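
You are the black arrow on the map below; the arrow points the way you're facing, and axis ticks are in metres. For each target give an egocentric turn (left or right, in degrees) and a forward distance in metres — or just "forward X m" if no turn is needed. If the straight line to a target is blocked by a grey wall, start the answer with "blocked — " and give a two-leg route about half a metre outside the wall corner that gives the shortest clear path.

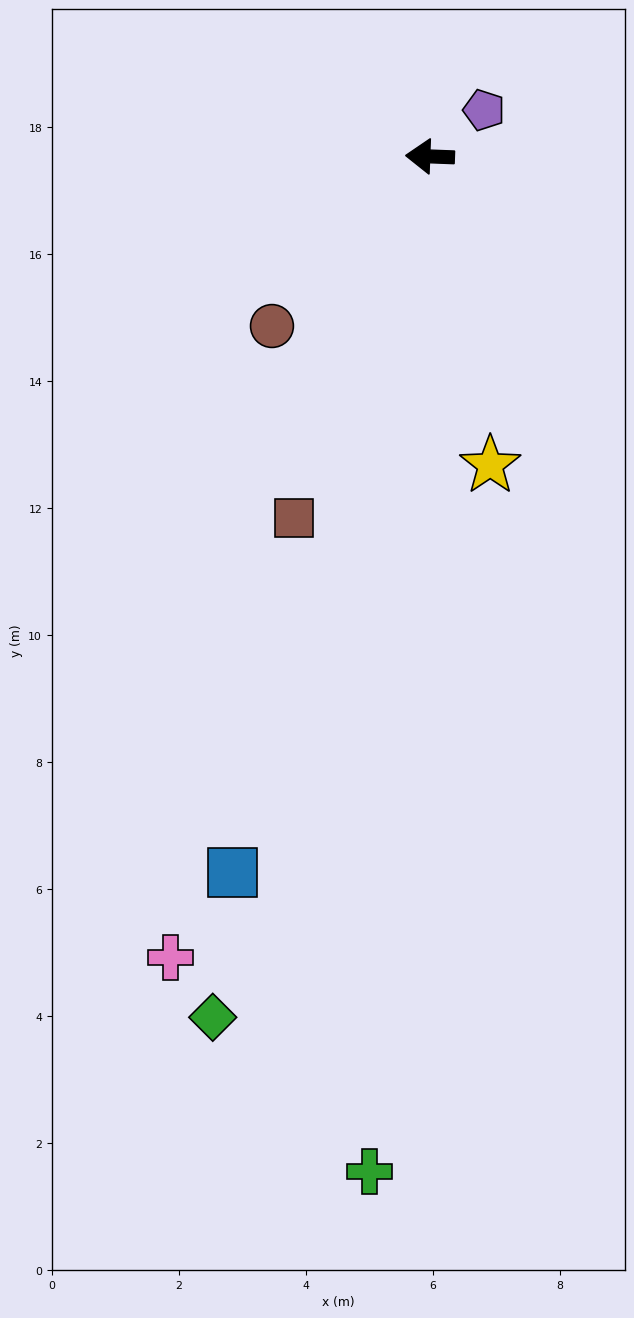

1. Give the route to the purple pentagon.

turn right 137°, forward 1.1 m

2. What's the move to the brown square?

turn left 72°, forward 6.1 m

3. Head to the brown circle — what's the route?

turn left 49°, forward 3.6 m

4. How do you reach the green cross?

turn left 89°, forward 16.0 m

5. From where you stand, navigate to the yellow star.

turn left 103°, forward 4.9 m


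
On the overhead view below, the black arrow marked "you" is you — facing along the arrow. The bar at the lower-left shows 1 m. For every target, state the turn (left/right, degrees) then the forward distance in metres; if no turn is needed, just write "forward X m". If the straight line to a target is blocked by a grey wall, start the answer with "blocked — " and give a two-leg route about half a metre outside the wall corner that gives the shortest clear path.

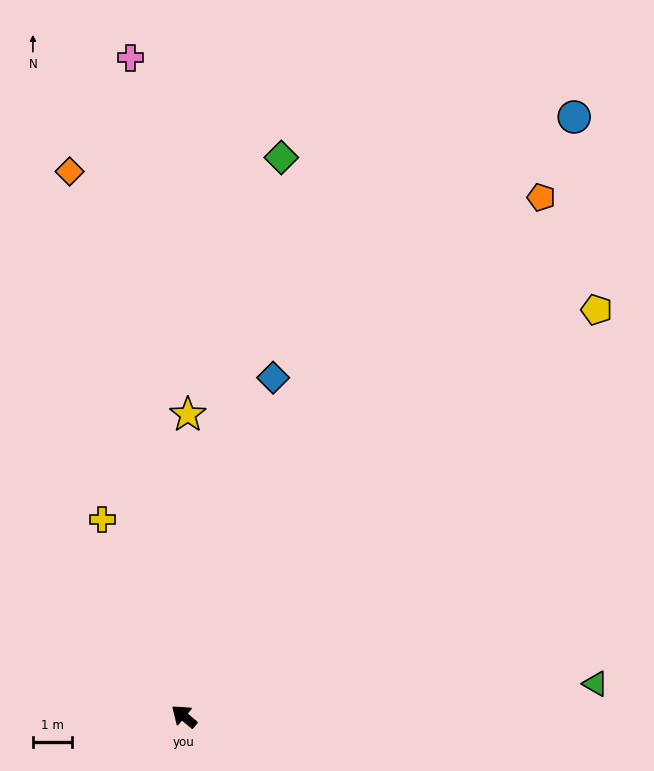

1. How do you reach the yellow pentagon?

turn right 95°, forward 14.9 m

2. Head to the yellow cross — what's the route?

turn right 27°, forward 5.5 m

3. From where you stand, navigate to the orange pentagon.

turn right 85°, forward 16.2 m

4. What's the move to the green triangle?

turn right 135°, forward 10.6 m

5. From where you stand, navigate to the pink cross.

turn right 45°, forward 17.0 m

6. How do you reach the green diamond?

turn right 60°, forward 14.6 m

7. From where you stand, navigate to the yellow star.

turn right 51°, forward 7.7 m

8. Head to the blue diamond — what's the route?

turn right 65°, forward 9.0 m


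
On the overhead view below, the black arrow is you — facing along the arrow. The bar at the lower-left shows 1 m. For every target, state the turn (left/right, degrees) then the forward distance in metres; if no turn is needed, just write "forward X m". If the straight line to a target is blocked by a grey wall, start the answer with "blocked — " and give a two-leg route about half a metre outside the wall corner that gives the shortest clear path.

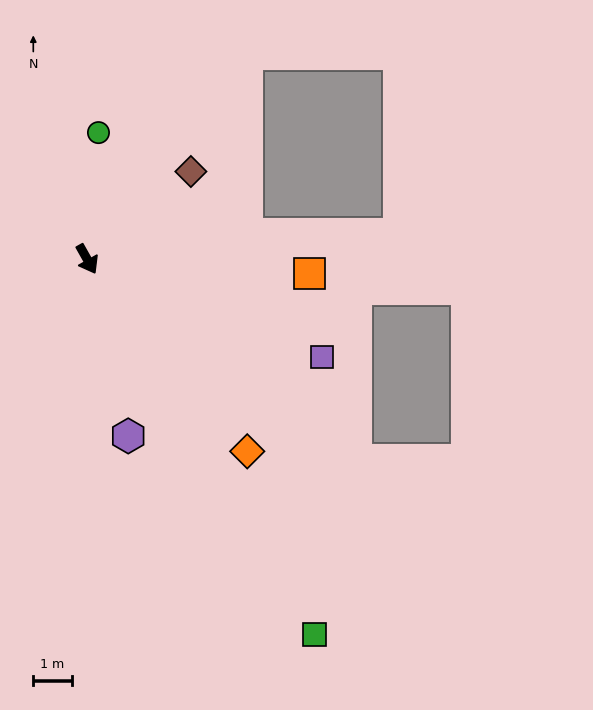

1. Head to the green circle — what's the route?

turn left 146°, forward 3.3 m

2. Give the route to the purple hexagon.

turn right 16°, forward 4.7 m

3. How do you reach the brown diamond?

turn left 101°, forward 3.5 m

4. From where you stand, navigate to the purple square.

turn left 38°, forward 6.6 m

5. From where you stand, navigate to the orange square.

turn left 57°, forward 5.8 m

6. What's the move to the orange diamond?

turn left 10°, forward 6.5 m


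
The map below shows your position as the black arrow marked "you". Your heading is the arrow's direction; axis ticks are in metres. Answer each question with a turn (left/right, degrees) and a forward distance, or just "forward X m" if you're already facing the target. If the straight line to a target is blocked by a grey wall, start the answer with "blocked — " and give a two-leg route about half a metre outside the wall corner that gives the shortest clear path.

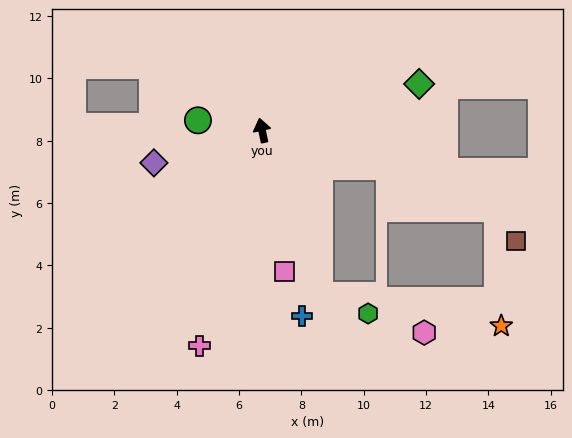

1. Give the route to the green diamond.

turn right 86°, forward 5.3 m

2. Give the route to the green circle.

turn left 69°, forward 2.1 m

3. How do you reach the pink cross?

turn left 152°, forward 7.2 m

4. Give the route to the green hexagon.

blocked — turn right 173°, forward 5.6 m, then turn left 50°, forward 1.7 m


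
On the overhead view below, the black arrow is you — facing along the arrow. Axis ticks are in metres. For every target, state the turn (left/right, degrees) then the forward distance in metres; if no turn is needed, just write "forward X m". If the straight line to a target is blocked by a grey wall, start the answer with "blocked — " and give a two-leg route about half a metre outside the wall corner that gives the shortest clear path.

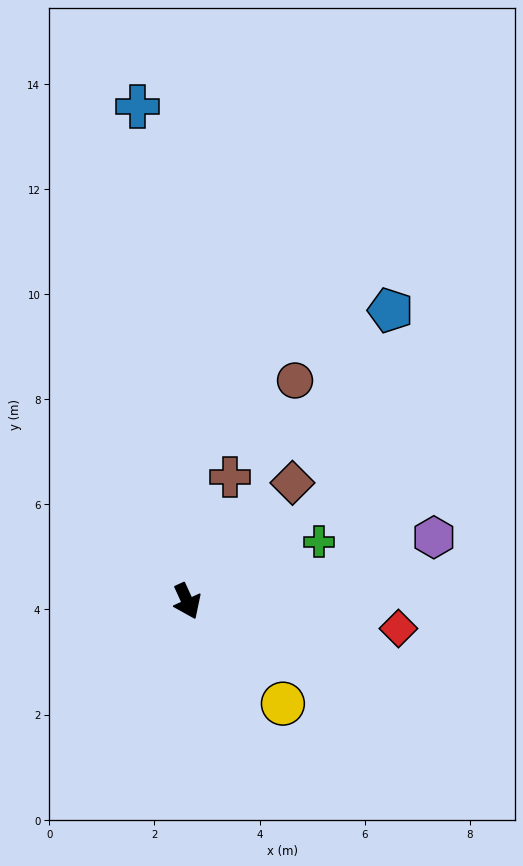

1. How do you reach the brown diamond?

turn left 114°, forward 3.0 m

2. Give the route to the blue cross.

turn left 161°, forward 9.5 m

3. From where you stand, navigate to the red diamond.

turn left 58°, forward 4.1 m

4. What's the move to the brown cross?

turn left 136°, forward 2.5 m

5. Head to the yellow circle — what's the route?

turn left 19°, forward 2.7 m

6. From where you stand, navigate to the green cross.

turn left 90°, forward 2.8 m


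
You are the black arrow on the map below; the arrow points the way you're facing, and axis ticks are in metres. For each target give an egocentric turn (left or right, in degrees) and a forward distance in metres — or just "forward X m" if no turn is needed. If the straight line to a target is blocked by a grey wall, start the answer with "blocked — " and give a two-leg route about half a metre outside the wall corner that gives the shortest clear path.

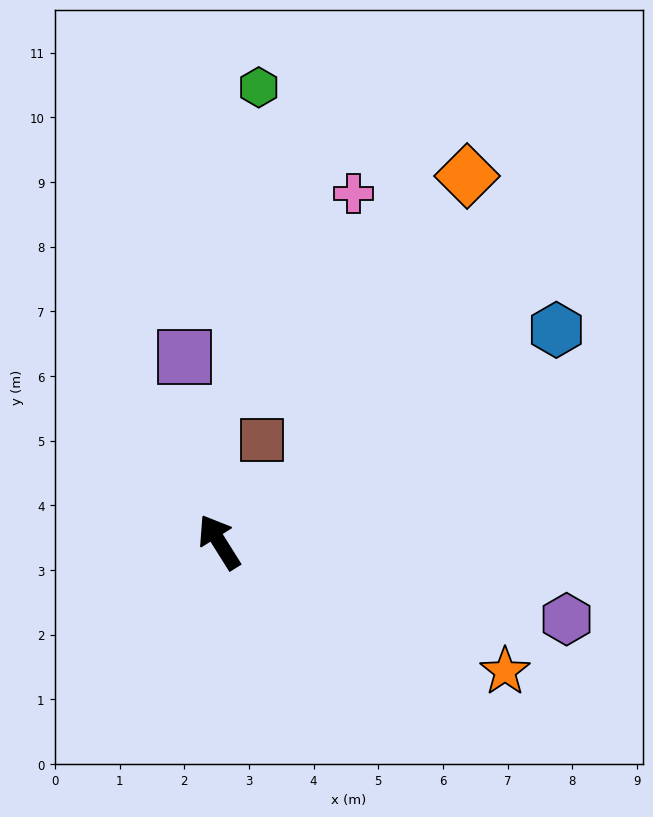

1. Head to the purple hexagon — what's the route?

turn right 135°, forward 5.5 m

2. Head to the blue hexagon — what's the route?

turn right 90°, forward 6.2 m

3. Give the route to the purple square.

turn right 21°, forward 2.9 m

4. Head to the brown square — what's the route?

turn right 55°, forward 1.7 m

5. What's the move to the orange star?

turn right 146°, forward 4.9 m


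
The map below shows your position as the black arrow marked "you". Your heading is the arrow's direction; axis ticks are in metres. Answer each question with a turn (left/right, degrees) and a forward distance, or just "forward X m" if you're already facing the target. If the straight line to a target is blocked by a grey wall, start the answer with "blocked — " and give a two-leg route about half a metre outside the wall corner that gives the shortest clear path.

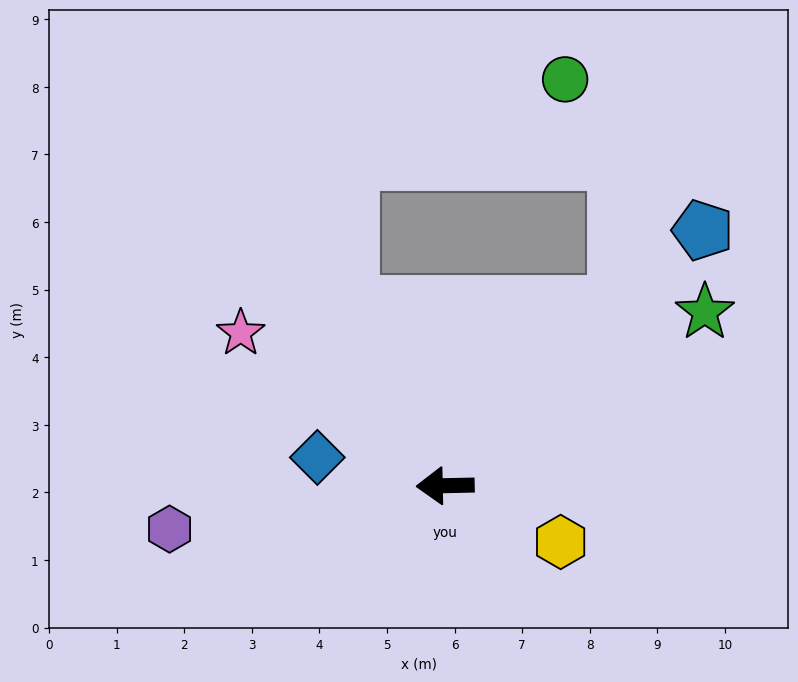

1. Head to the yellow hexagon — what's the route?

turn left 153°, forward 1.9 m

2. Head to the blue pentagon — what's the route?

turn right 136°, forward 5.4 m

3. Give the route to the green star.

turn right 147°, forward 4.6 m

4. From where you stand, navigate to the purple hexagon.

turn left 8°, forward 4.1 m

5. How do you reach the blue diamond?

turn right 14°, forward 1.9 m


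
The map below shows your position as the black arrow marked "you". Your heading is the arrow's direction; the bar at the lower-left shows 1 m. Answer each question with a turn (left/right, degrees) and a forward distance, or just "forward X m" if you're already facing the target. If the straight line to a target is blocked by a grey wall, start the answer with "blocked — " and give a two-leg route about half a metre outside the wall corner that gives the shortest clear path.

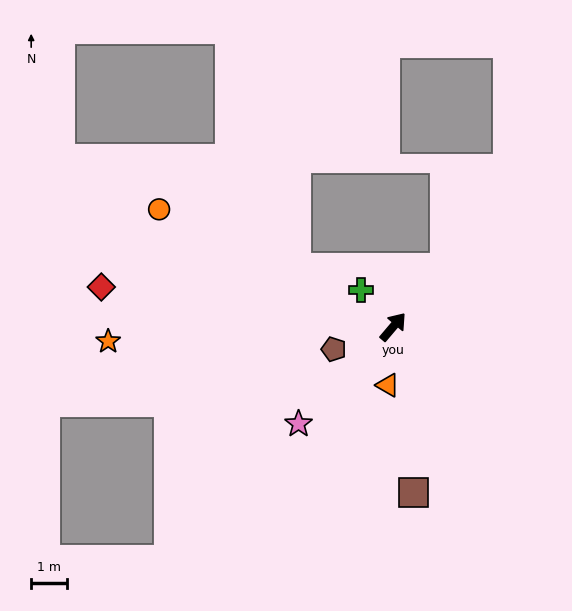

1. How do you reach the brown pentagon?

turn left 151°, forward 1.8 m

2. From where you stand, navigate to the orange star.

turn left 133°, forward 8.1 m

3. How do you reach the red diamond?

turn left 123°, forward 8.3 m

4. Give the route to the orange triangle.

turn right 145°, forward 1.7 m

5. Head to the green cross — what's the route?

turn left 82°, forward 1.4 m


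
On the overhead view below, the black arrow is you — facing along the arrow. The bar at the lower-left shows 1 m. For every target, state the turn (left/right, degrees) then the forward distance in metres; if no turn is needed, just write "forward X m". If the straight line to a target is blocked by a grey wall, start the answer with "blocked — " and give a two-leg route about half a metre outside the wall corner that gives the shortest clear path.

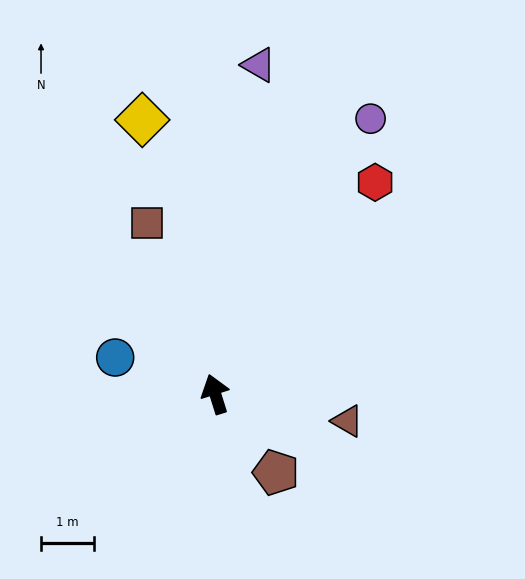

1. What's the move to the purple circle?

turn right 47°, forward 6.0 m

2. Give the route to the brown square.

turn left 4°, forward 3.5 m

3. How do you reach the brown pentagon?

turn right 160°, forward 1.9 m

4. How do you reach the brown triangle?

turn right 119°, forward 2.5 m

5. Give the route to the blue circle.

turn left 53°, forward 2.0 m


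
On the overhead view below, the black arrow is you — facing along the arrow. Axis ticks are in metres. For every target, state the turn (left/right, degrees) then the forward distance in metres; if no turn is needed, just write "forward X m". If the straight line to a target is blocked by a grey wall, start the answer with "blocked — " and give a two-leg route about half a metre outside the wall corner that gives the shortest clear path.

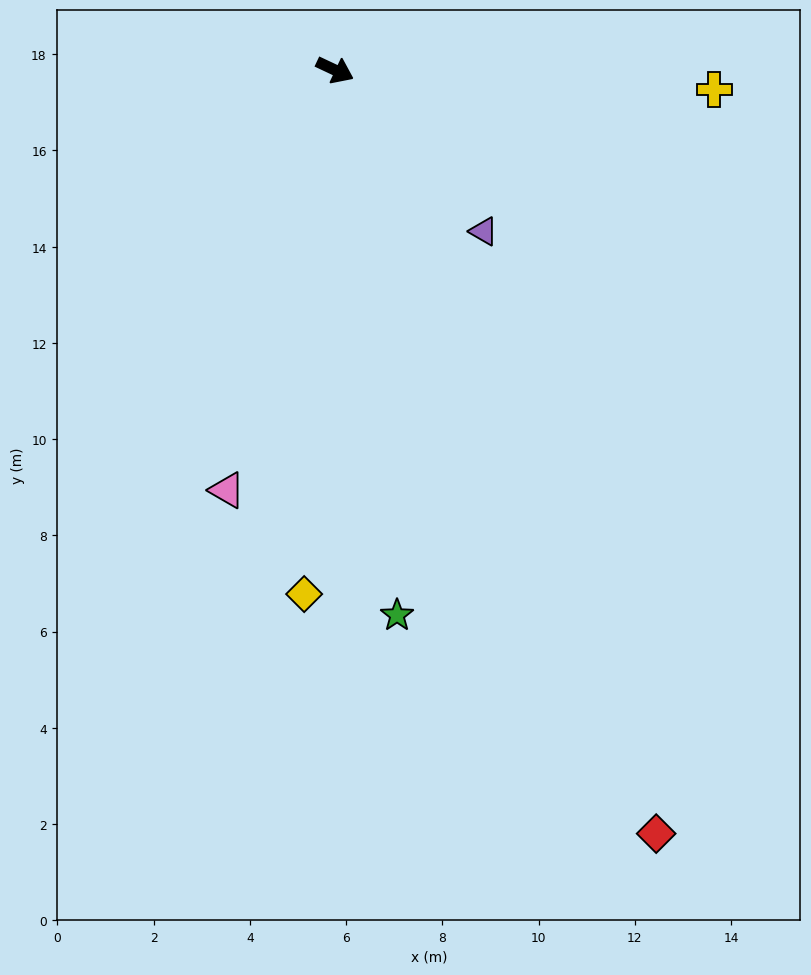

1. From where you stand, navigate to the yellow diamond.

turn right 68°, forward 10.9 m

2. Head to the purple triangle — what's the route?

turn right 22°, forward 4.6 m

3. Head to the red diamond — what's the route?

turn right 42°, forward 17.2 m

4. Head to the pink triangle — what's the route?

turn right 79°, forward 9.0 m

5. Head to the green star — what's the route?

turn right 58°, forward 11.4 m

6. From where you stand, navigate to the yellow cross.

turn left 22°, forward 7.9 m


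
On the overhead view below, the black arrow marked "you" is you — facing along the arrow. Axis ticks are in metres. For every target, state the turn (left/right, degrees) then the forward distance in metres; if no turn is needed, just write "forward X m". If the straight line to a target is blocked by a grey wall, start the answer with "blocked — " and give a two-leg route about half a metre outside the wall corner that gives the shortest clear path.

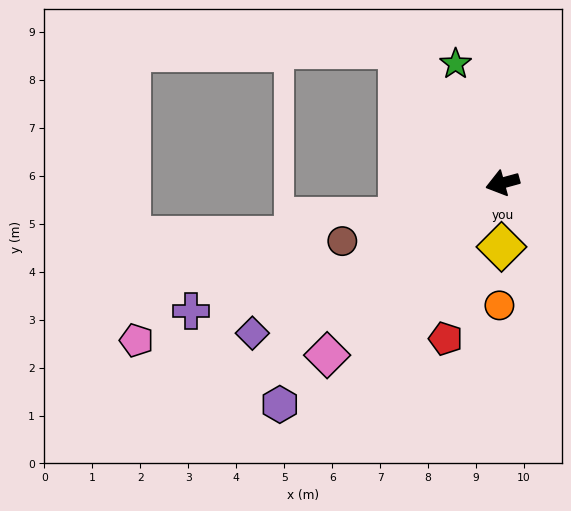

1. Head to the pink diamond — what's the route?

turn left 29°, forward 5.1 m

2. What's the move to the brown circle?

turn left 5°, forward 3.6 m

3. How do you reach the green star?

turn right 84°, forward 2.7 m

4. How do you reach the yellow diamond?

turn left 74°, forward 1.3 m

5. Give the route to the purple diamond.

turn left 16°, forward 6.1 m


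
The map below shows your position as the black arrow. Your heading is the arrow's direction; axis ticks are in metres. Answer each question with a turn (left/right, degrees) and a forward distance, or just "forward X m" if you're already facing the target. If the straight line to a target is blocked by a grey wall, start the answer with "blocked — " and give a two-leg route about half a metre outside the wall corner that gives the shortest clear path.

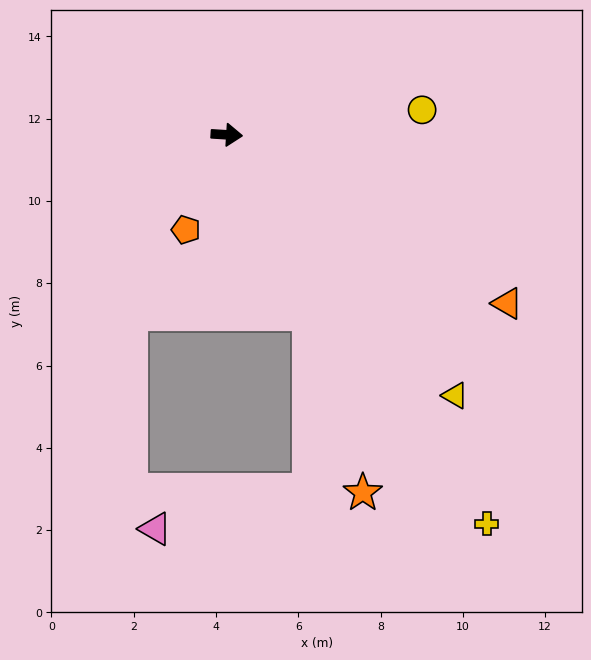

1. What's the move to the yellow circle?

turn left 11°, forward 4.8 m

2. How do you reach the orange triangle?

turn right 27°, forward 8.0 m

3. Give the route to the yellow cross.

turn right 53°, forward 11.4 m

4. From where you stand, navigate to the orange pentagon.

turn right 110°, forward 2.5 m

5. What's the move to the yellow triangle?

turn right 45°, forward 8.4 m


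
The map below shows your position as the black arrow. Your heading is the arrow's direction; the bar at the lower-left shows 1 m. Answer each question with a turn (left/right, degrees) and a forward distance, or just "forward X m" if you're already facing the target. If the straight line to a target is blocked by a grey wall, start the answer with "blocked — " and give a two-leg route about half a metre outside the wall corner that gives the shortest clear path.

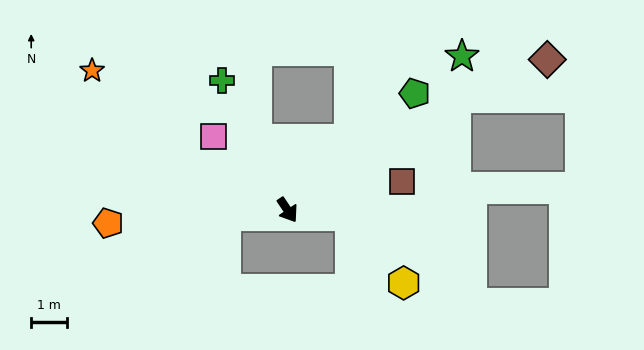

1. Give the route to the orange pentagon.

turn right 120°, forward 5.1 m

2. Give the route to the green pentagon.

turn left 99°, forward 4.9 m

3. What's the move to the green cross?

turn left 173°, forward 4.1 m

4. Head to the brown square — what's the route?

turn left 70°, forward 3.3 m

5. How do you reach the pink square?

turn right 169°, forward 2.9 m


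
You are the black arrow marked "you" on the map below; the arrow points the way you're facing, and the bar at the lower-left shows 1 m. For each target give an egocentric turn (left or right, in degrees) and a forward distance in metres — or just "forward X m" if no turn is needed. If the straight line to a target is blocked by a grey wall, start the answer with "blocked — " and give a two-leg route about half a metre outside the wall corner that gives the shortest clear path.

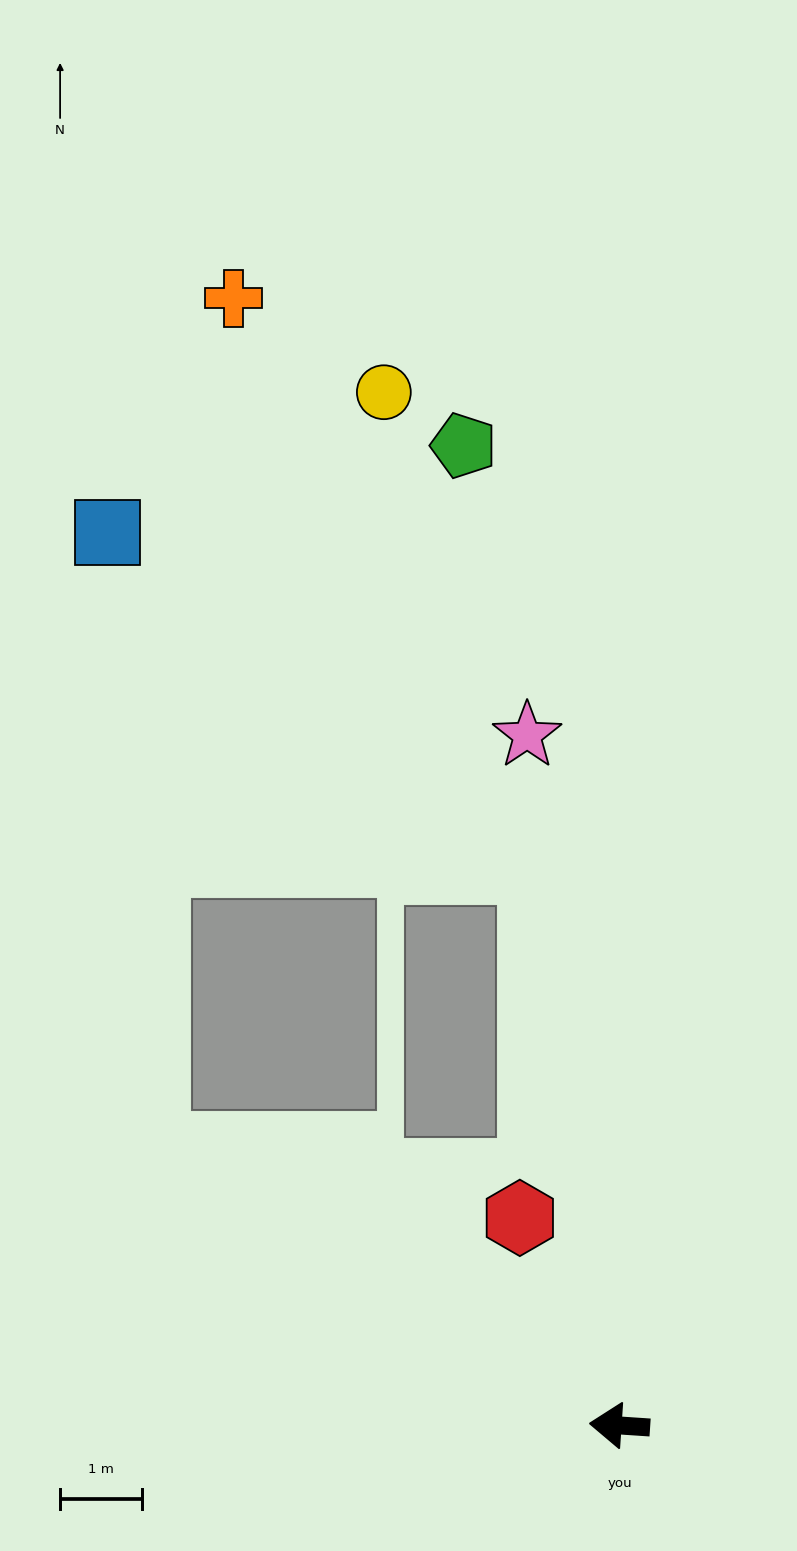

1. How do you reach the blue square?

blocked — turn right 27°, forward 6.6 m, then turn right 55°, forward 7.5 m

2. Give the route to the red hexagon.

turn right 61°, forward 2.8 m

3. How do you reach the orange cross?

blocked — turn right 77°, forward 6.8 m, then turn left 18°, forward 7.8 m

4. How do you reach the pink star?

turn right 79°, forward 8.5 m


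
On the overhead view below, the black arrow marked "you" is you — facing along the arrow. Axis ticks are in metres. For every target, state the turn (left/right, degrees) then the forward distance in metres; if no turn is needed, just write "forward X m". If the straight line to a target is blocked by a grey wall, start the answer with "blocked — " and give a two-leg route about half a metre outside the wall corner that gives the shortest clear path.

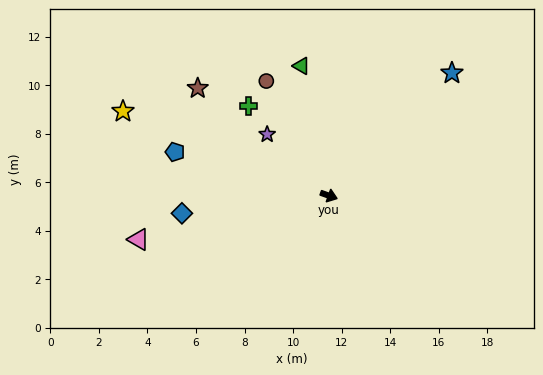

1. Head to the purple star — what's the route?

turn left 155°, forward 3.6 m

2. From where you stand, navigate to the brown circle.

turn left 138°, forward 5.4 m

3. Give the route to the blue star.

turn left 64°, forward 7.2 m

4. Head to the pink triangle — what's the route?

turn right 148°, forward 8.0 m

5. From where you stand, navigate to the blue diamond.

turn right 154°, forward 6.1 m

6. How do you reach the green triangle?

turn left 122°, forward 5.5 m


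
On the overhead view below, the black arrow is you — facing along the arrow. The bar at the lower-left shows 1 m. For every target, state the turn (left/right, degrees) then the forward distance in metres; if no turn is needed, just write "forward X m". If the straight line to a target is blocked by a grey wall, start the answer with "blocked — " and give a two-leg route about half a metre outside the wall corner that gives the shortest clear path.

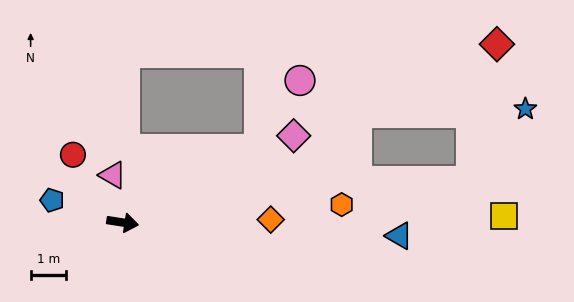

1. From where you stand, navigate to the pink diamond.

turn left 36°, forward 5.5 m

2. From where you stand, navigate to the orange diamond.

turn left 10°, forward 4.2 m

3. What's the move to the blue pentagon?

turn left 171°, forward 2.1 m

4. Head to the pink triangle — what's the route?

turn left 111°, forward 1.4 m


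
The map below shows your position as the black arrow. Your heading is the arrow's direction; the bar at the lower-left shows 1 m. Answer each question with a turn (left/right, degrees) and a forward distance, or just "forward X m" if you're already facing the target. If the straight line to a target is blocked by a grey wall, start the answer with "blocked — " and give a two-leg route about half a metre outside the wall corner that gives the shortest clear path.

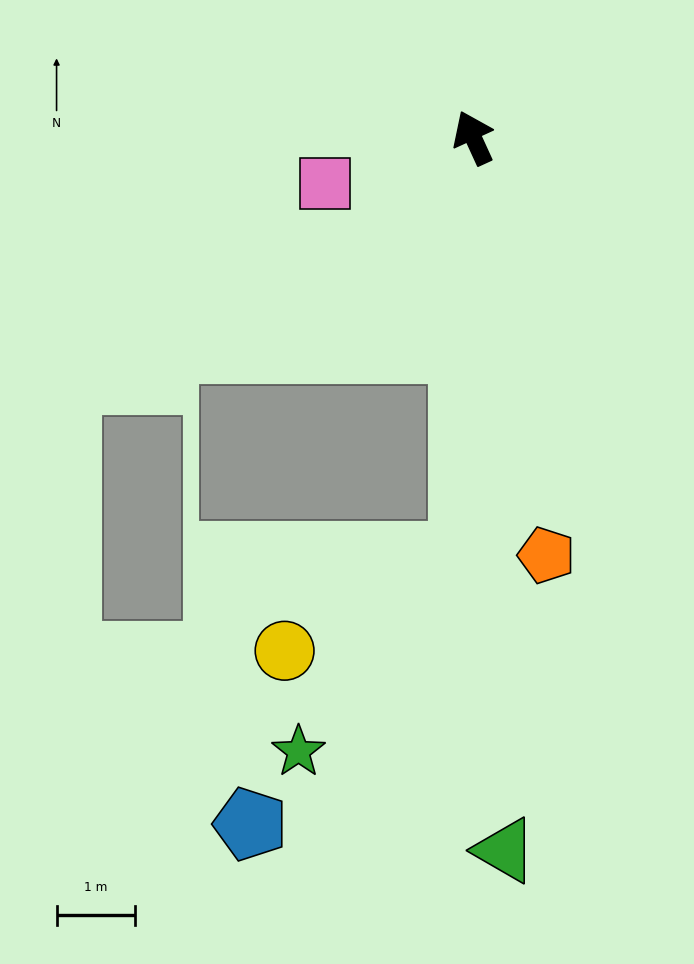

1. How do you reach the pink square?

turn left 83°, forward 2.0 m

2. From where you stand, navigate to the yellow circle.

blocked — turn left 154°, forward 5.3 m, then turn right 60°, forward 2.6 m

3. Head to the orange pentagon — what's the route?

turn left 165°, forward 5.4 m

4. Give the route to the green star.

blocked — turn left 154°, forward 5.3 m, then turn right 38°, forward 3.3 m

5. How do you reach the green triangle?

turn left 158°, forward 9.1 m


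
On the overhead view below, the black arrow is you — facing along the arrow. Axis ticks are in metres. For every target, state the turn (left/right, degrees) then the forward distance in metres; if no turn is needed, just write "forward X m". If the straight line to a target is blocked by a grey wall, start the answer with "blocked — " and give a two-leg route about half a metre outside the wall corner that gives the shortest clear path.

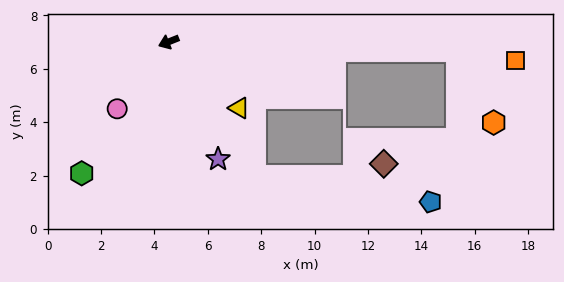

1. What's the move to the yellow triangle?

turn left 115°, forward 3.6 m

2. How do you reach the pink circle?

turn left 31°, forward 3.2 m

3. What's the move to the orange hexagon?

blocked — turn left 156°, forward 10.8 m, then turn right 60°, forward 3.0 m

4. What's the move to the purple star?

turn left 91°, forward 4.8 m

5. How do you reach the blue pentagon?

blocked — turn left 101°, forward 6.0 m, then turn left 49°, forward 6.7 m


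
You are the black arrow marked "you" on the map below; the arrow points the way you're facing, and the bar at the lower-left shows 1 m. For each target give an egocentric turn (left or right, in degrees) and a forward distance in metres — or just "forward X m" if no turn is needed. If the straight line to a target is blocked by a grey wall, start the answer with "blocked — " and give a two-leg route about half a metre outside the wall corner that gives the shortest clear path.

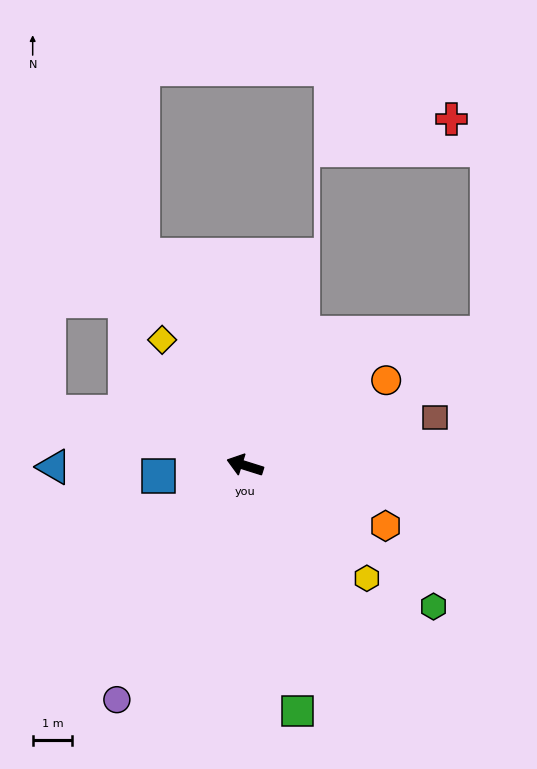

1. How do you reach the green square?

turn left 119°, forward 6.4 m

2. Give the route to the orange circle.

turn right 131°, forward 4.2 m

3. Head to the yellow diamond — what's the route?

turn right 39°, forward 3.8 m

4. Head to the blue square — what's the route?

turn left 24°, forward 2.2 m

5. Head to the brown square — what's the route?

turn right 148°, forward 5.0 m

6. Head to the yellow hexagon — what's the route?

turn left 155°, forward 4.2 m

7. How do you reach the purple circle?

turn left 79°, forward 6.8 m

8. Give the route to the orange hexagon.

turn left 174°, forward 3.9 m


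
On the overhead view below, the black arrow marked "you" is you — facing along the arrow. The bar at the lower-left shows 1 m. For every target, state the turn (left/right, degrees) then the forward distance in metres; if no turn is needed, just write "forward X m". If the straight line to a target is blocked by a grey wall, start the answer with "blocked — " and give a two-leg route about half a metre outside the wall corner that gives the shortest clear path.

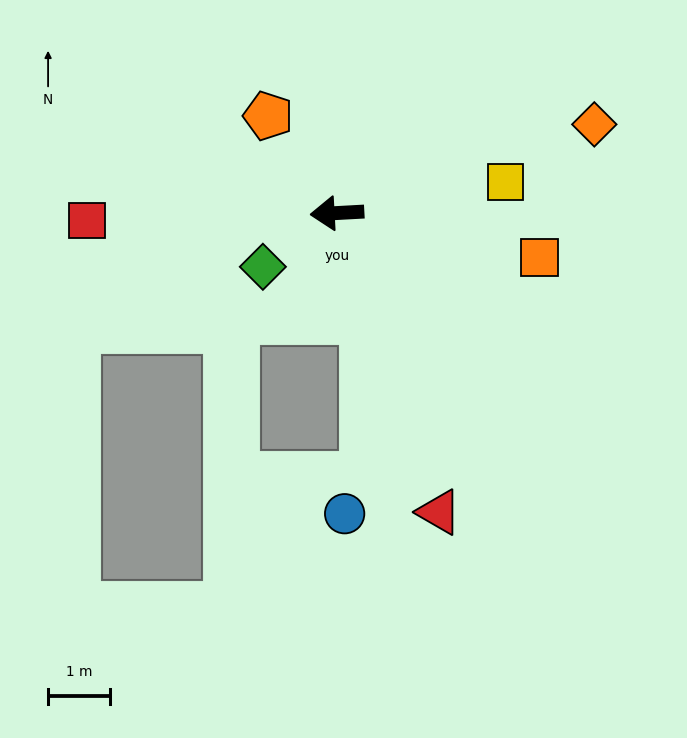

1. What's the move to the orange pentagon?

turn right 58°, forward 1.9 m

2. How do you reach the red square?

forward 4.0 m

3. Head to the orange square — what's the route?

turn left 164°, forward 3.3 m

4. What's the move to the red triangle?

turn left 106°, forward 5.1 m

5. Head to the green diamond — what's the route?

turn left 33°, forward 1.5 m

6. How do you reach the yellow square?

turn right 173°, forward 2.8 m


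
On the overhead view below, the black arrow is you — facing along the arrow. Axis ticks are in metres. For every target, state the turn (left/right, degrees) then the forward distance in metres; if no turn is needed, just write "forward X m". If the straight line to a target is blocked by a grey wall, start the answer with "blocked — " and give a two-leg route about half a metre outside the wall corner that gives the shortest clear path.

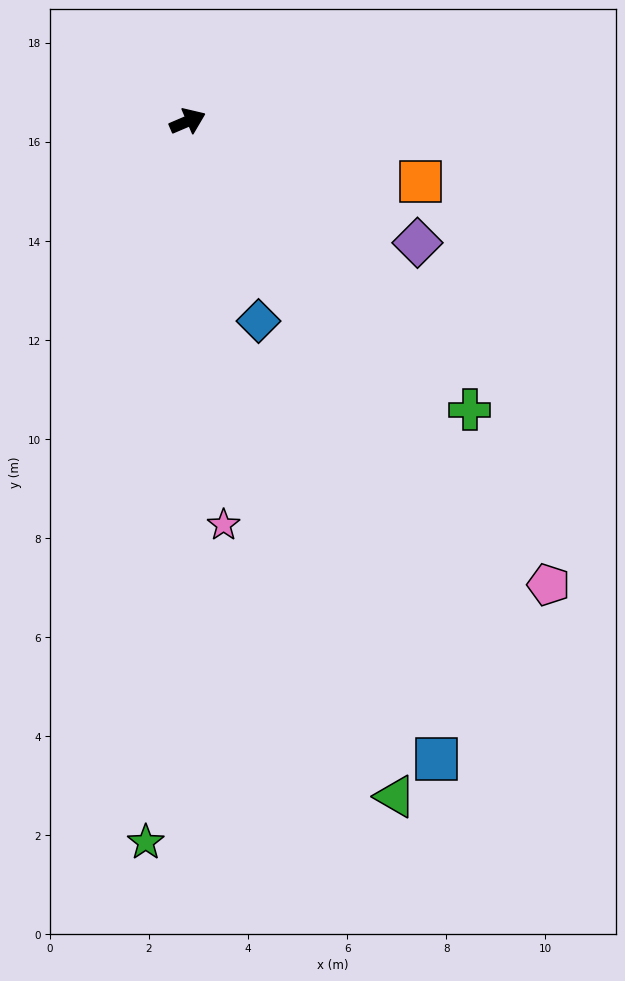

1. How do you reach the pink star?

turn right 108°, forward 8.2 m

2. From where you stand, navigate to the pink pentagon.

turn right 75°, forward 11.9 m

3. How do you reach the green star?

turn right 116°, forward 14.6 m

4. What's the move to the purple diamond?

turn right 51°, forward 5.2 m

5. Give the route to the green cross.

turn right 69°, forward 8.1 m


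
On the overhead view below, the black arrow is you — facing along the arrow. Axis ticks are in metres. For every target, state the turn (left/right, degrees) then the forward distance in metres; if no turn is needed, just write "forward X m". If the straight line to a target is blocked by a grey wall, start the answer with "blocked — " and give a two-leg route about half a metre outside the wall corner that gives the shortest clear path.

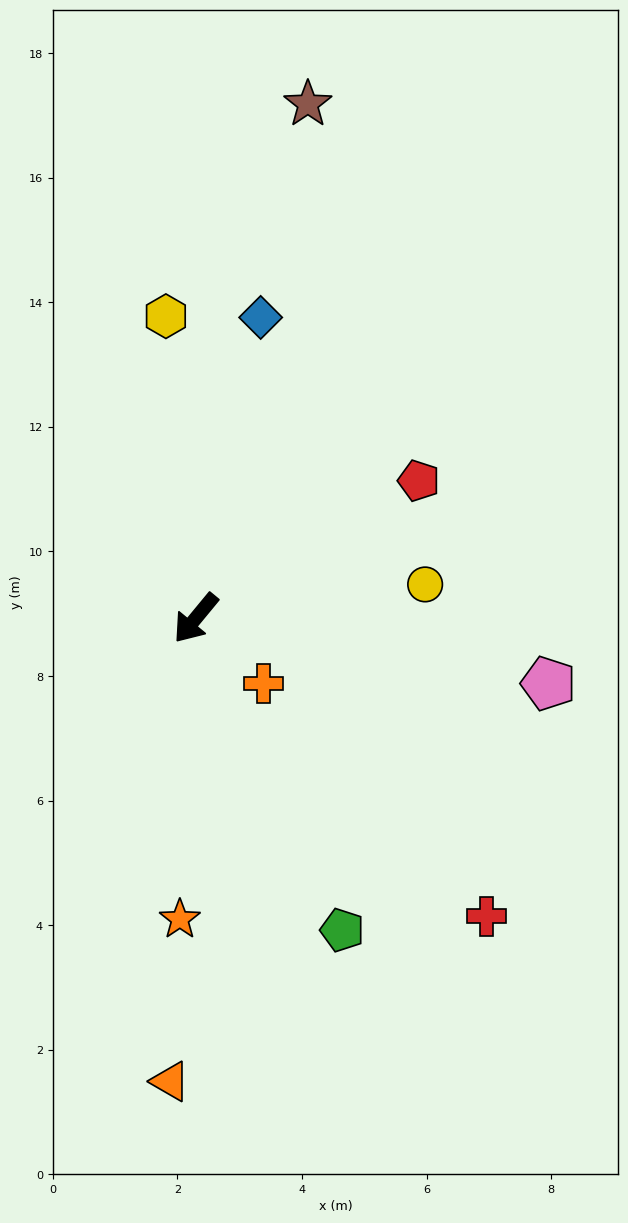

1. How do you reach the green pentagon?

turn left 65°, forward 5.5 m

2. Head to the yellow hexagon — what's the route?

turn right 135°, forward 4.9 m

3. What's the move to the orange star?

turn left 37°, forward 4.8 m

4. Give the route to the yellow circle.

turn left 138°, forward 3.7 m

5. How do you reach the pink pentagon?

turn left 119°, forward 5.8 m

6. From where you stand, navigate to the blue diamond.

turn right 153°, forward 4.9 m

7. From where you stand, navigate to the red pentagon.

turn left 161°, forward 4.2 m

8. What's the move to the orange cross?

turn left 86°, forward 1.5 m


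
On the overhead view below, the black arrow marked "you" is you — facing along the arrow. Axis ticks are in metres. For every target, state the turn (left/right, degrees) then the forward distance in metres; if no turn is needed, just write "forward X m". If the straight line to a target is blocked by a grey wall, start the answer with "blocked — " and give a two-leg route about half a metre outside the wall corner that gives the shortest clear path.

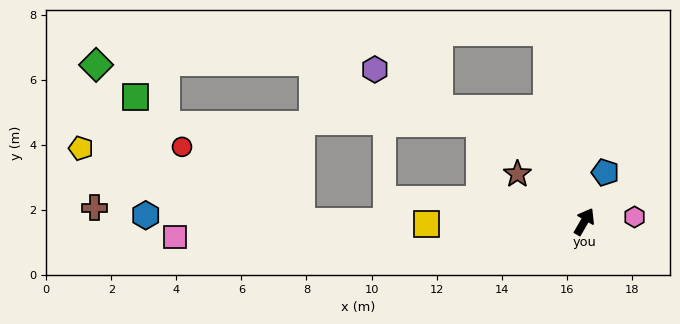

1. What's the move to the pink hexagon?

turn right 55°, forward 1.5 m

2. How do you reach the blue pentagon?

turn left 7°, forward 1.6 m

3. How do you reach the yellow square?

turn left 121°, forward 4.9 m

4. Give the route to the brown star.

turn left 85°, forward 2.5 m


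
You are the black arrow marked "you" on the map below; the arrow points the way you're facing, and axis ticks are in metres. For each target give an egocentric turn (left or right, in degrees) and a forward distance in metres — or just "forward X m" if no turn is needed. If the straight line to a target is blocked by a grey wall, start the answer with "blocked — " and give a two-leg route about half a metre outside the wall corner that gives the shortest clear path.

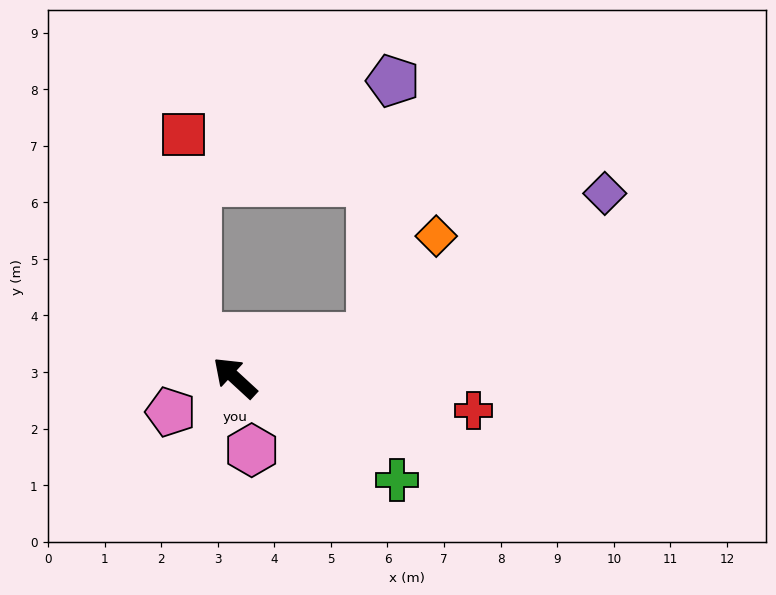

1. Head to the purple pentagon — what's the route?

blocked — turn right 120°, forward 2.5 m, then turn left 68°, forward 4.5 m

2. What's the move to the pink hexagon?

turn left 146°, forward 1.3 m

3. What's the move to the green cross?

turn right 170°, forward 3.4 m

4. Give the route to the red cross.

turn right 145°, forward 4.3 m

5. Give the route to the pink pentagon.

turn left 71°, forward 1.3 m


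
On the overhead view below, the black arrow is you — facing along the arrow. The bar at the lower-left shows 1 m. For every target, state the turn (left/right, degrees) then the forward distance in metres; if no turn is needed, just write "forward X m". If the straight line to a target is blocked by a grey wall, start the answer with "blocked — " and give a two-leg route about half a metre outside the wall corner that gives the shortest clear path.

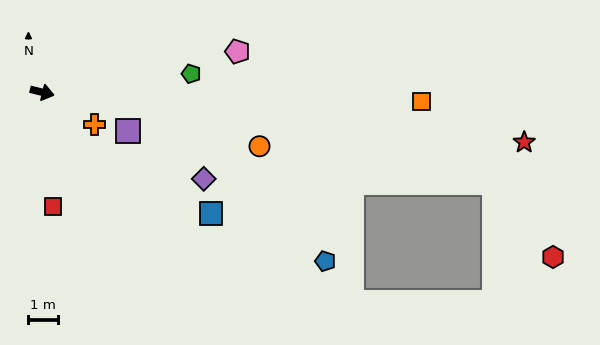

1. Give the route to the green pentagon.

turn left 21°, forward 5.1 m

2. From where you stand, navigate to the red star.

turn left 8°, forward 16.4 m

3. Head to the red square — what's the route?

turn right 71°, forward 3.9 m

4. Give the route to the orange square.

turn left 13°, forward 12.8 m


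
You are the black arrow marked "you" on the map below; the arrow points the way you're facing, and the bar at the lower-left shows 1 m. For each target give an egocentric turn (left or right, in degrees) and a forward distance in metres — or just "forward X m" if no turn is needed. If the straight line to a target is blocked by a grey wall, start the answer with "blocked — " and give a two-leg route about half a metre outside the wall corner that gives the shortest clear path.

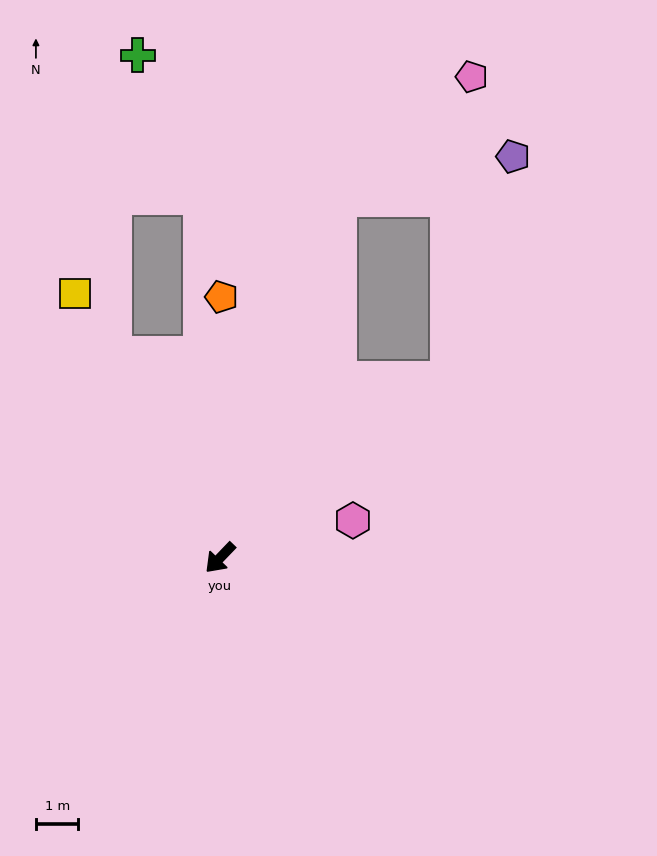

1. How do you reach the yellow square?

turn right 107°, forward 7.1 m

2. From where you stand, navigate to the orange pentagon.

turn right 136°, forward 6.1 m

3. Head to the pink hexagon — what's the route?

turn left 150°, forward 3.2 m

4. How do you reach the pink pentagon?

blocked — turn right 154°, forward 8.9 m, then turn right 30°, forward 4.3 m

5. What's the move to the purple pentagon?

blocked — turn left 172°, forward 6.8 m, then turn left 36°, forward 5.5 m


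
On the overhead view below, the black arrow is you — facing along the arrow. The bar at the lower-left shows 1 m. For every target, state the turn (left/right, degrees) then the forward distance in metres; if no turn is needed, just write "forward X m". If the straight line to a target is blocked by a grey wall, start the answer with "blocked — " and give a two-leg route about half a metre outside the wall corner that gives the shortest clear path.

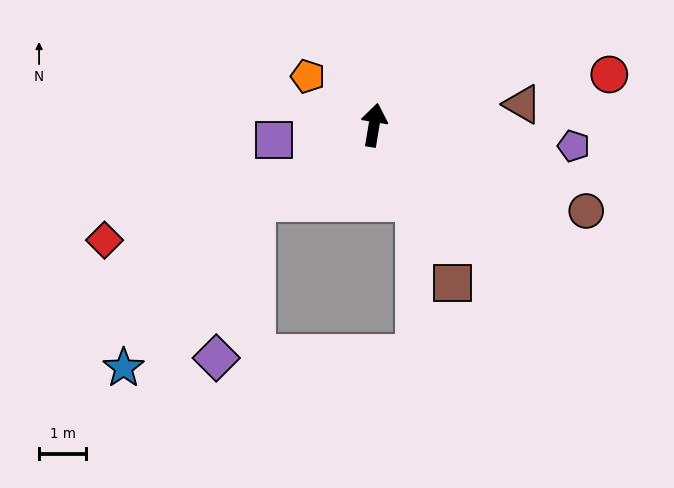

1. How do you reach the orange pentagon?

turn left 63°, forward 1.7 m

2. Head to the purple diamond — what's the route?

blocked — turn left 132°, forward 3.0 m, then turn left 43°, forward 3.4 m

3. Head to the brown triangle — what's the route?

turn right 73°, forward 3.2 m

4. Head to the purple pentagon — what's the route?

turn right 87°, forward 4.3 m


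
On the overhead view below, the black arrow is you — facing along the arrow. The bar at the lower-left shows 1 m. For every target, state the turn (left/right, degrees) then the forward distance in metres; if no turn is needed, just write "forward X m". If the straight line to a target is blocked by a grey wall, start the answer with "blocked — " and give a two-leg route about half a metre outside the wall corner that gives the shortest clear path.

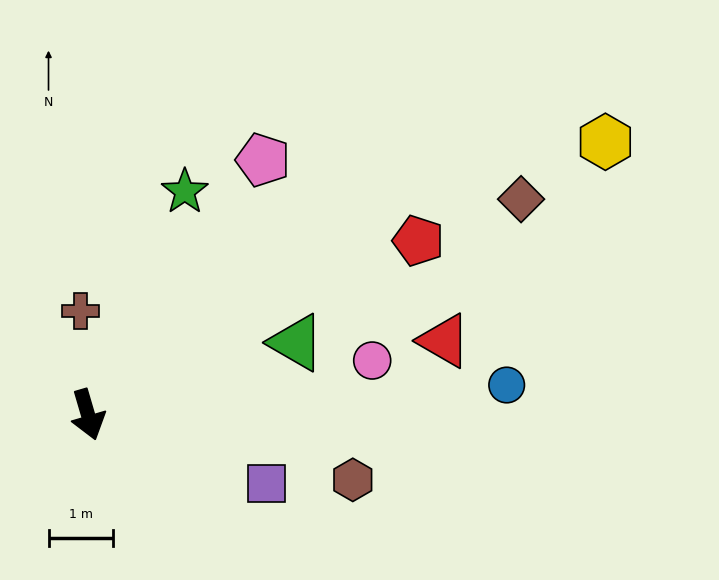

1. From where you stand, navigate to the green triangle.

turn left 93°, forward 3.4 m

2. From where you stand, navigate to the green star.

turn left 140°, forward 3.8 m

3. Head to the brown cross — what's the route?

turn left 168°, forward 1.6 m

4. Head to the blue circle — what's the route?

turn left 78°, forward 6.5 m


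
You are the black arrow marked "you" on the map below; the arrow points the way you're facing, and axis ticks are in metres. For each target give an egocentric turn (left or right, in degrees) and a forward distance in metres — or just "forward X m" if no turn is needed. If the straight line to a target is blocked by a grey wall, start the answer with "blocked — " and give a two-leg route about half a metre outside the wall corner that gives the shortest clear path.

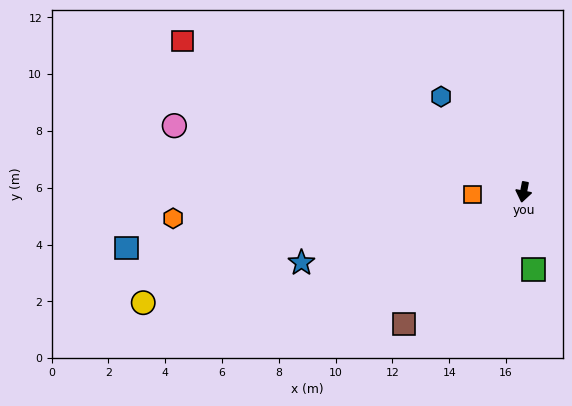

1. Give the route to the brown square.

turn right 31°, forward 6.3 m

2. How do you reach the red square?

turn right 103°, forward 13.1 m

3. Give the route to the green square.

turn left 18°, forward 2.7 m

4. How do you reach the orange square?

turn right 77°, forward 1.8 m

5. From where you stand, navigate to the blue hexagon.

turn right 128°, forward 4.4 m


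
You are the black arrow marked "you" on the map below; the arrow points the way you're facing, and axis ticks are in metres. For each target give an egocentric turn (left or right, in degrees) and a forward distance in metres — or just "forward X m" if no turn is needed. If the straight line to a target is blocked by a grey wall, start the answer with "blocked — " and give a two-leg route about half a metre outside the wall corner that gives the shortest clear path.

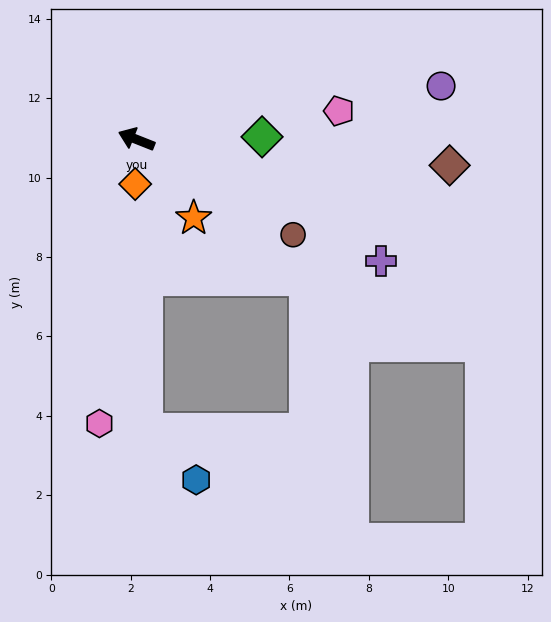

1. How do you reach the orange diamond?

turn left 110°, forward 1.1 m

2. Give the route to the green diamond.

turn right 157°, forward 3.2 m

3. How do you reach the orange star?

turn left 148°, forward 2.5 m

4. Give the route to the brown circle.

turn left 170°, forward 4.6 m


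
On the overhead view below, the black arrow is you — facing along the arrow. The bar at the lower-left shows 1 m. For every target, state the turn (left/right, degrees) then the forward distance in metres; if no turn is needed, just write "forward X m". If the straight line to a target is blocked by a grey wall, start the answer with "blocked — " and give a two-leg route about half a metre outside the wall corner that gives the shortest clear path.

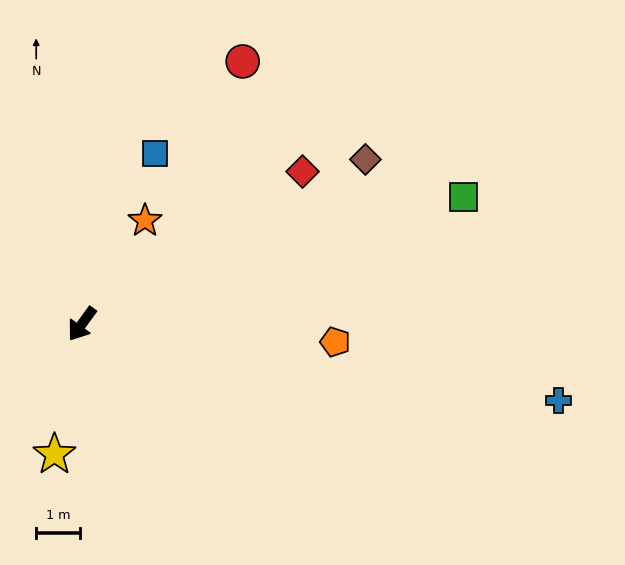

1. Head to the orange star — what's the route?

turn right 175°, forward 2.8 m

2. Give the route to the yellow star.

turn left 24°, forward 3.1 m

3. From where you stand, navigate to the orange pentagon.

turn left 122°, forward 5.9 m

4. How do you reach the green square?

turn left 144°, forward 9.3 m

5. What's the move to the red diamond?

turn left 161°, forward 6.2 m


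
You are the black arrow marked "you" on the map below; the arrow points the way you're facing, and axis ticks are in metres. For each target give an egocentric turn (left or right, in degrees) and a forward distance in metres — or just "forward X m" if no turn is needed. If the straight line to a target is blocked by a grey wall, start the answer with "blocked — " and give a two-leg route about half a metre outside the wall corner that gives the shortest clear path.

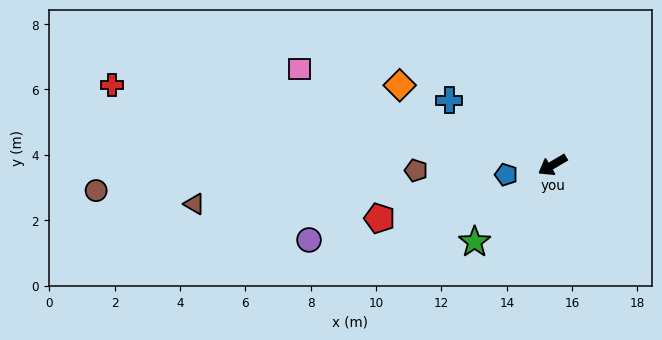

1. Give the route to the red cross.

turn right 41°, forward 13.7 m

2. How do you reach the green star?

turn left 14°, forward 3.3 m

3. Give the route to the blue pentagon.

turn right 19°, forward 1.4 m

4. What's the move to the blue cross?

turn right 63°, forward 3.7 m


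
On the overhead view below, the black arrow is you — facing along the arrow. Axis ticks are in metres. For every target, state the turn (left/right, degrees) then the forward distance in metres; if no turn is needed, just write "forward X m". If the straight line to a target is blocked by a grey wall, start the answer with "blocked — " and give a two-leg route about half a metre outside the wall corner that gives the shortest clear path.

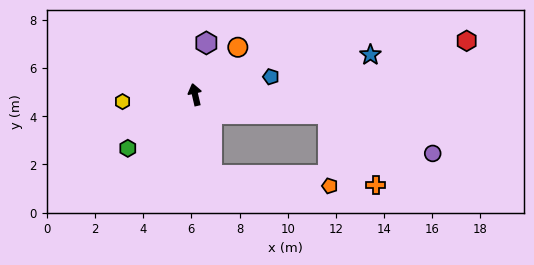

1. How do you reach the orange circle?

turn right 55°, forward 2.6 m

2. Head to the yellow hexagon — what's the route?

turn left 83°, forward 3.0 m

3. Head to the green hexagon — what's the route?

turn left 116°, forward 3.6 m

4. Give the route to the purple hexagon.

turn right 25°, forward 2.2 m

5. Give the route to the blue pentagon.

turn right 90°, forward 3.2 m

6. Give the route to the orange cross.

blocked — turn right 111°, forward 5.6 m, then turn right 48°, forward 3.6 m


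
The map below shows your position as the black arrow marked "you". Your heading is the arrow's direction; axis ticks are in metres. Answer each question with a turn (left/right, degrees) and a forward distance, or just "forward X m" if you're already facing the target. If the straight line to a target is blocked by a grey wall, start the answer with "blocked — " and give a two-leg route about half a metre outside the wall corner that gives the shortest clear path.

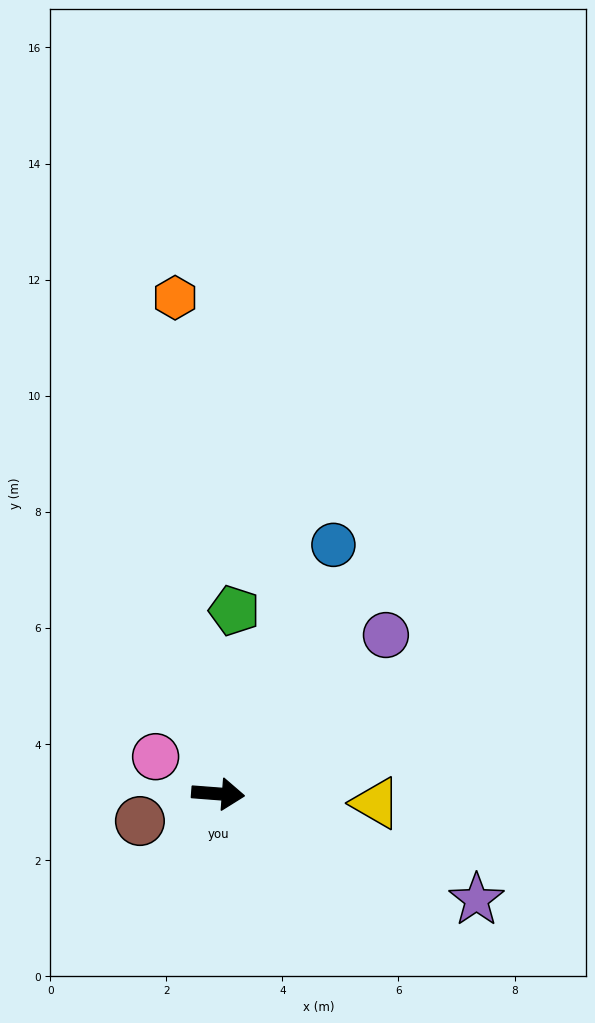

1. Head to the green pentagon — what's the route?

turn left 89°, forward 3.2 m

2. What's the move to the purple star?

turn right 18°, forward 4.8 m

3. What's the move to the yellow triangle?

forward 2.7 m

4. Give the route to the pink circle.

turn left 154°, forward 1.3 m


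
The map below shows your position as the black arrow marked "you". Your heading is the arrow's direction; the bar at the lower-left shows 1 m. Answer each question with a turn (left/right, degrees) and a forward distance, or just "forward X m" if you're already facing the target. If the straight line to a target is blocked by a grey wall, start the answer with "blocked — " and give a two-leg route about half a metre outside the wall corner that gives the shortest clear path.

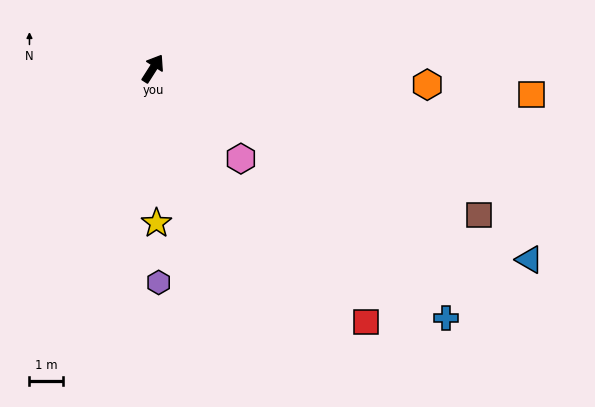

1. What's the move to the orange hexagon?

turn right 61°, forward 8.2 m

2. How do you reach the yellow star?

turn right 146°, forward 4.6 m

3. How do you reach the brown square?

turn right 82°, forward 10.6 m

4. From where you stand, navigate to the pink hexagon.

turn right 103°, forward 3.7 m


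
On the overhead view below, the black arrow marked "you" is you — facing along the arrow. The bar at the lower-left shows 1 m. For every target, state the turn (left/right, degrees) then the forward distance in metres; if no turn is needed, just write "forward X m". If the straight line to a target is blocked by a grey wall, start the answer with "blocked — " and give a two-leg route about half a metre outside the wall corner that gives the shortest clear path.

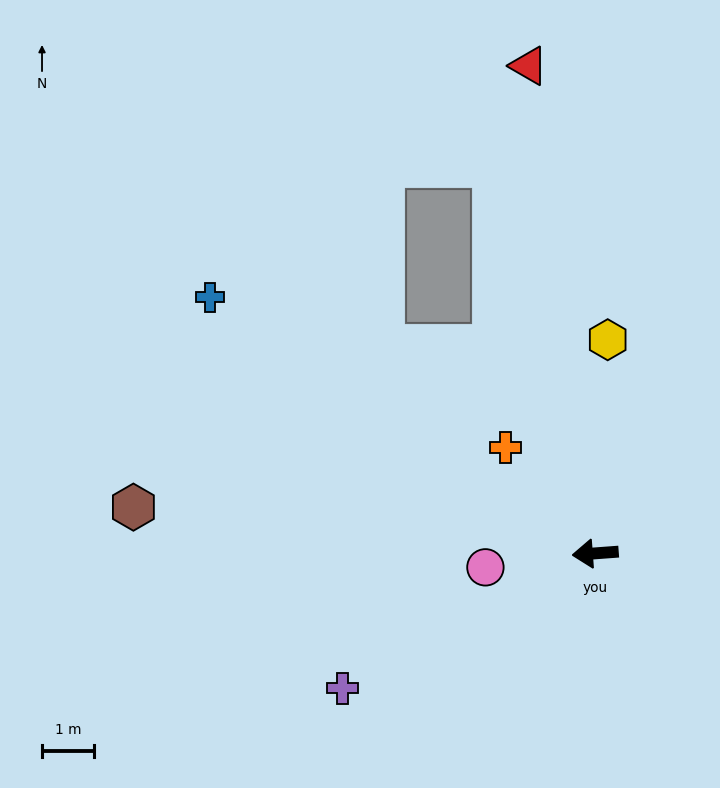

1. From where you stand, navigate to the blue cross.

turn right 38°, forward 9.0 m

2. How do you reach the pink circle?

turn left 3°, forward 2.1 m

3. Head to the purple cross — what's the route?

turn left 24°, forward 5.6 m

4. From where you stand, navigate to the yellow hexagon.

turn right 98°, forward 4.1 m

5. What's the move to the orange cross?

turn right 54°, forward 2.7 m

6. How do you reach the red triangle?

turn right 86°, forward 9.5 m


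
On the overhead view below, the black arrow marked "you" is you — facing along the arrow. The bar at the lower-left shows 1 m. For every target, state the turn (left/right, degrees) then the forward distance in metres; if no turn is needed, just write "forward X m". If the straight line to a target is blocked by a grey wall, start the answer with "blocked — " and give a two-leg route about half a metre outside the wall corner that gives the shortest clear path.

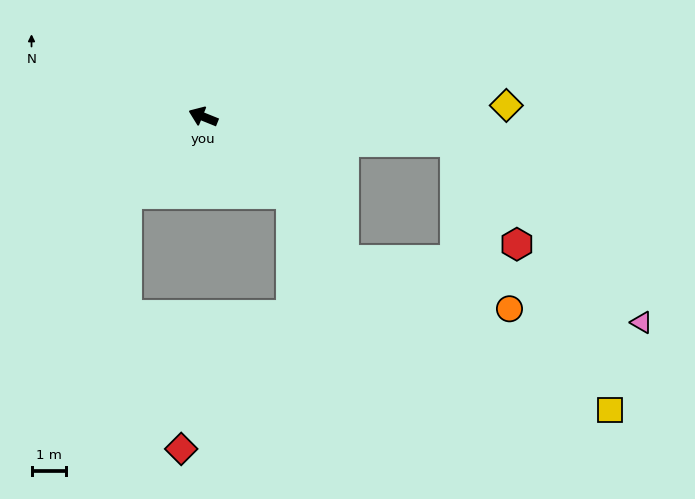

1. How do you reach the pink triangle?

blocked — turn right 164°, forward 7.3 m, then turn right 38°, forward 7.5 m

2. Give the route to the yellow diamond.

turn right 156°, forward 8.7 m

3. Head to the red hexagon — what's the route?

blocked — turn right 164°, forward 7.3 m, then turn right 53°, forward 3.4 m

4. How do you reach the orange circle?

blocked — turn right 164°, forward 7.3 m, then turn right 66°, forward 5.0 m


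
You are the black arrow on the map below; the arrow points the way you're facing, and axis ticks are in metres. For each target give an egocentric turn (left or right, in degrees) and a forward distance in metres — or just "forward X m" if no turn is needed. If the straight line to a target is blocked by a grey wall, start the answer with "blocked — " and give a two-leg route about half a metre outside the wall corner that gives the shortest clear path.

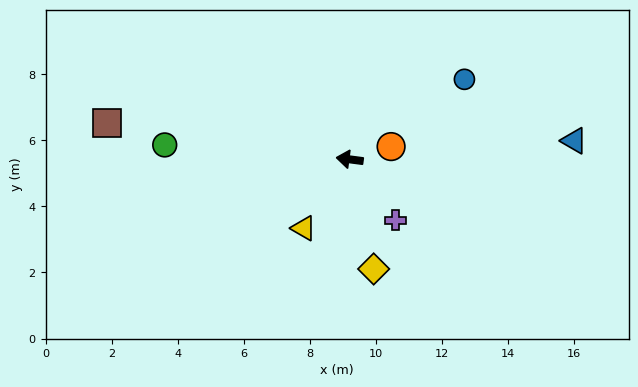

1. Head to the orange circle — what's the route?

turn right 155°, forward 1.3 m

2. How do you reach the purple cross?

turn left 134°, forward 2.3 m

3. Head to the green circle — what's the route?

turn left 3°, forward 5.6 m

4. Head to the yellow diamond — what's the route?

turn left 110°, forward 3.4 m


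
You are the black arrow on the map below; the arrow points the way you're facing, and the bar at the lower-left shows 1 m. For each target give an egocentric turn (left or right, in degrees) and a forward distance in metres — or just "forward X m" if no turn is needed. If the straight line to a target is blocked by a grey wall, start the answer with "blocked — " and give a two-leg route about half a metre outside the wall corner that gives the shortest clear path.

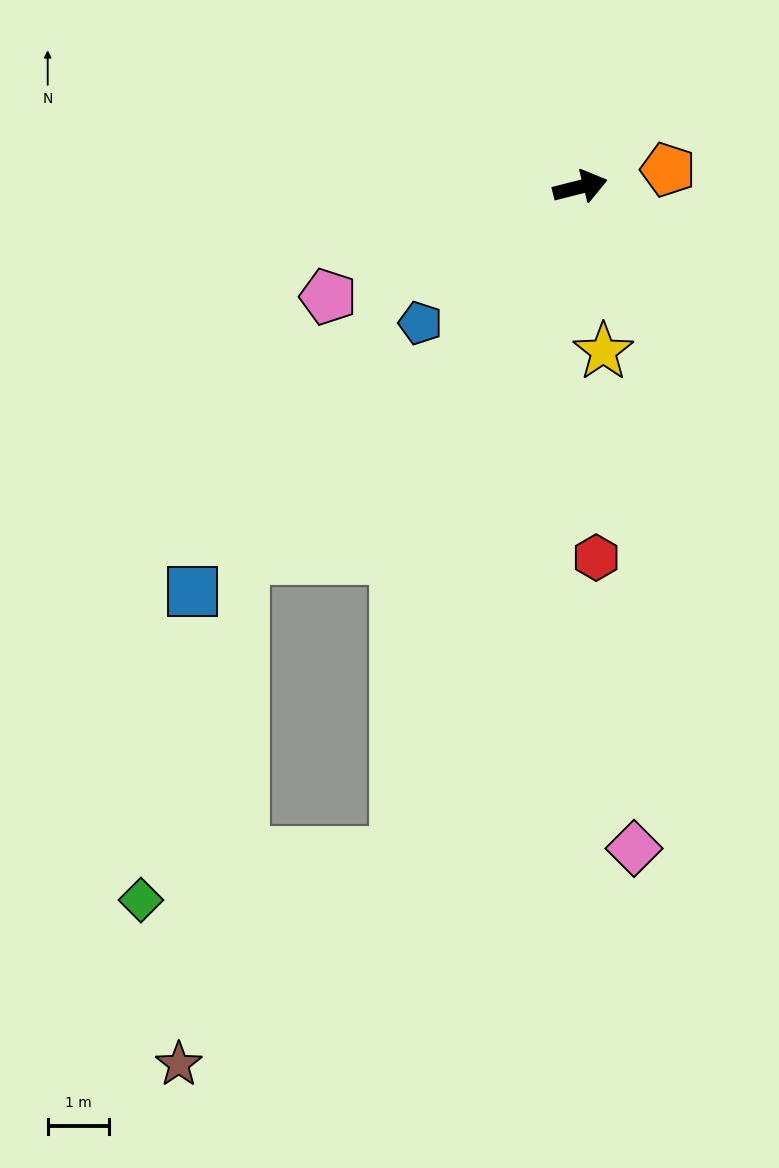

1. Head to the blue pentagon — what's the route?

turn right 154°, forward 3.4 m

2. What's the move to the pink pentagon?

turn right 171°, forward 4.5 m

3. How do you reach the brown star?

blocked — turn right 120°, forward 11.3 m, then turn right 30°, forward 5.0 m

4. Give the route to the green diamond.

blocked — turn right 120°, forward 11.3 m, then turn right 64°, forward 4.2 m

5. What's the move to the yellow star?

turn right 96°, forward 2.7 m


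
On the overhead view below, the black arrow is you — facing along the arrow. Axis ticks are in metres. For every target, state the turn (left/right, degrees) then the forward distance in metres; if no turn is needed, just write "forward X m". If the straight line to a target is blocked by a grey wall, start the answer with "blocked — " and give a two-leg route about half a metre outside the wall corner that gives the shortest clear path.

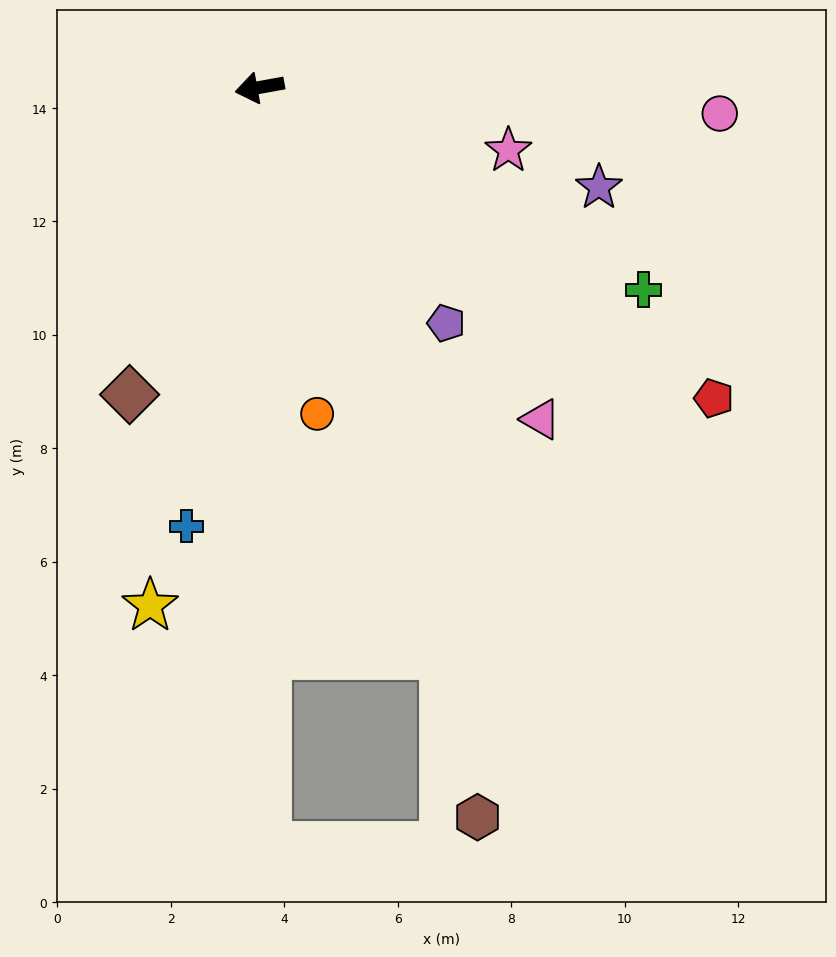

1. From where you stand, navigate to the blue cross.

turn left 70°, forward 7.8 m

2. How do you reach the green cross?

turn left 142°, forward 7.6 m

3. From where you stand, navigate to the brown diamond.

turn left 57°, forward 5.9 m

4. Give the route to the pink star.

turn left 156°, forward 4.5 m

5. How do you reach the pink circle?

turn left 166°, forward 8.1 m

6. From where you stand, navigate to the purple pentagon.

turn left 118°, forward 5.3 m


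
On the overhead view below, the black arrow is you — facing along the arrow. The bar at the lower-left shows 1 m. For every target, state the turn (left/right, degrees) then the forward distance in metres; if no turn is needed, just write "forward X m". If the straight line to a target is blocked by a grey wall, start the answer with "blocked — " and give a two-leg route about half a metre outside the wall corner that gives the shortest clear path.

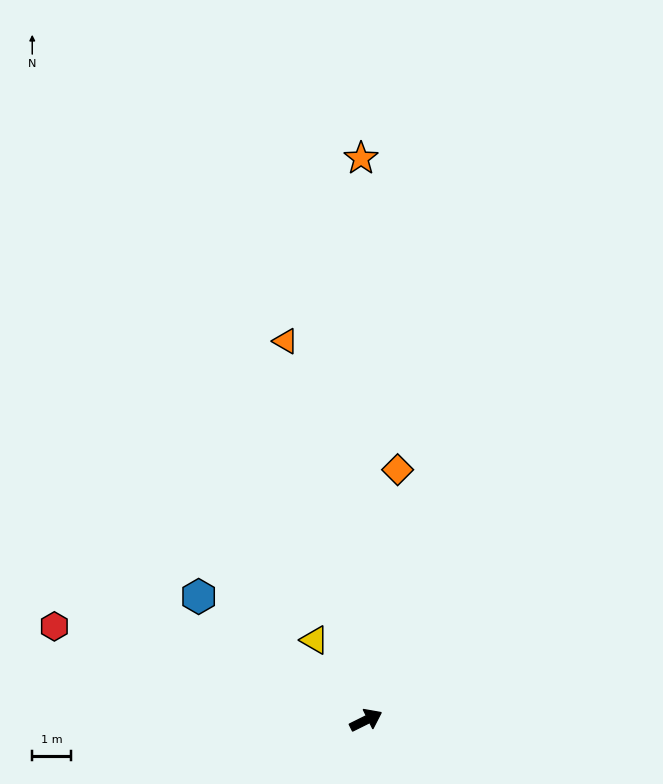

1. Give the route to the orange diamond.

turn left 56°, forward 6.5 m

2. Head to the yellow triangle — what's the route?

turn left 96°, forward 2.5 m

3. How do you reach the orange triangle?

turn left 76°, forward 10.0 m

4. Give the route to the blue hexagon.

turn left 117°, forward 5.4 m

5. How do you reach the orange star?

turn left 64°, forward 14.5 m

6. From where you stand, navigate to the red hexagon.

turn left 137°, forward 8.4 m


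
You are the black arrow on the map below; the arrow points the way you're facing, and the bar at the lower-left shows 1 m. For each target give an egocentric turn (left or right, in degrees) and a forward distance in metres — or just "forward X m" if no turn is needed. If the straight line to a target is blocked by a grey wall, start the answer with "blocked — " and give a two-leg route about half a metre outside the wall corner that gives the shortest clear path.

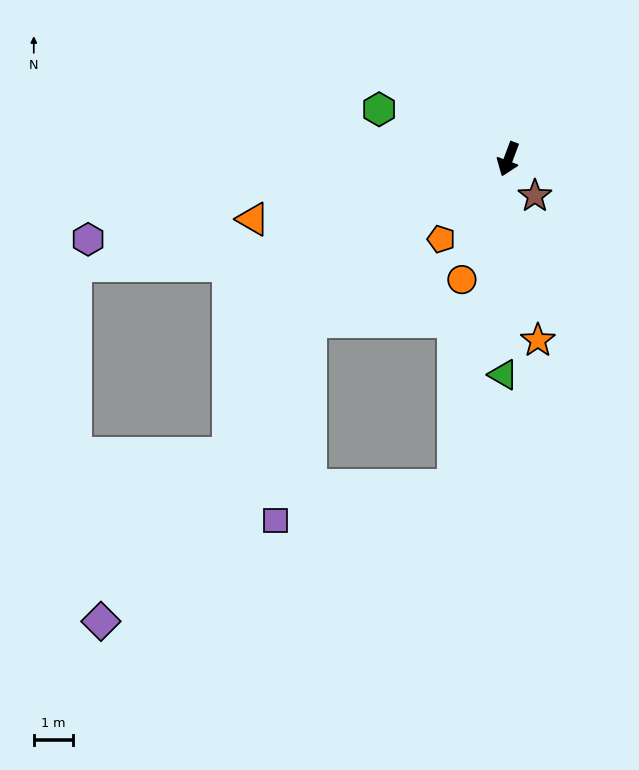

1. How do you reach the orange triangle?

turn right 56°, forward 6.7 m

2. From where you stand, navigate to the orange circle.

forward 3.3 m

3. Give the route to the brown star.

turn left 56°, forward 1.2 m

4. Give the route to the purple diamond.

blocked — turn left 11°, forward 8.4 m, then turn right 59°, forward 9.6 m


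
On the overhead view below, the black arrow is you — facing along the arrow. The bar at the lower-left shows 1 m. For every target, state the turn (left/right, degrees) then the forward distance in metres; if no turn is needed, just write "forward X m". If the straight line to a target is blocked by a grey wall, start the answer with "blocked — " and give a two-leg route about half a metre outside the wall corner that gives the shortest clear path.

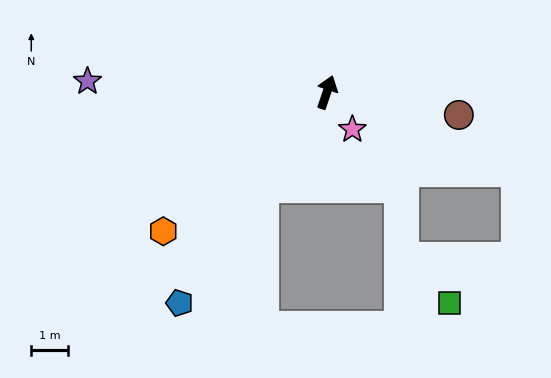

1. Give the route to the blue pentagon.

turn left 164°, forward 6.9 m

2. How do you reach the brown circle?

turn right 81°, forward 3.6 m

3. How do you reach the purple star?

turn left 106°, forward 6.5 m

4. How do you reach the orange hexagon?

turn left 149°, forward 5.8 m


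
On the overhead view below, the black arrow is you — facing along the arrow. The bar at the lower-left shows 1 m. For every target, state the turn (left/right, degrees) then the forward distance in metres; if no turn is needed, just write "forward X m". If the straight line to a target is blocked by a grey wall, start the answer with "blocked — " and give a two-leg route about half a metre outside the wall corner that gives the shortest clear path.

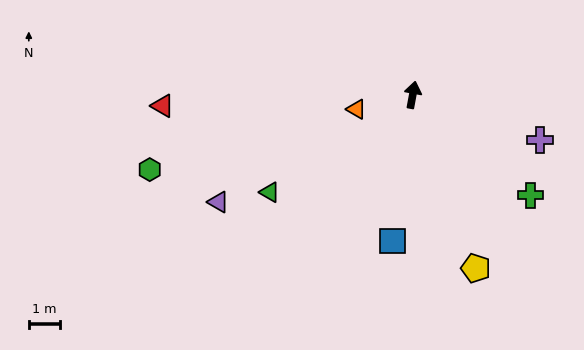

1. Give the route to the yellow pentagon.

turn right 150°, forward 5.9 m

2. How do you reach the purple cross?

turn right 99°, forward 4.3 m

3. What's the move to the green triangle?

turn left 135°, forward 5.6 m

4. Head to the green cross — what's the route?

turn right 120°, forward 5.0 m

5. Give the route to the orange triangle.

turn left 115°, forward 1.9 m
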